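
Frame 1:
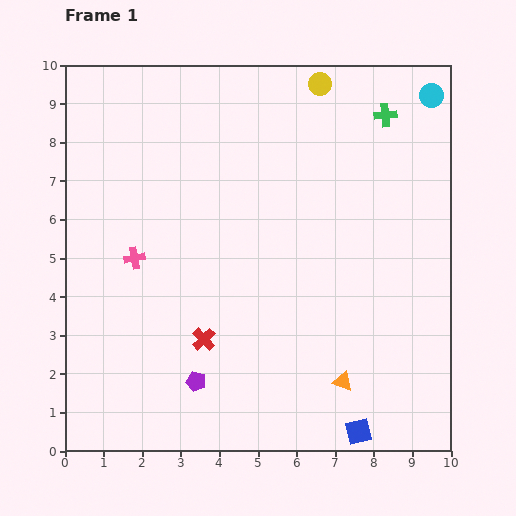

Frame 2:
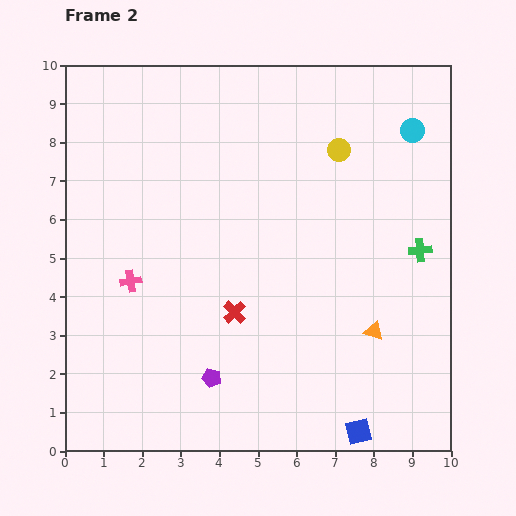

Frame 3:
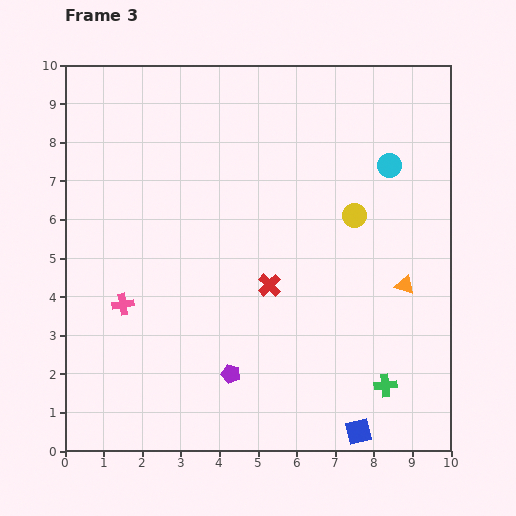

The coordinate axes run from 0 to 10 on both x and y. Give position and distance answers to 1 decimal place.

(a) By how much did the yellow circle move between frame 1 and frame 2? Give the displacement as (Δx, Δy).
(0.5, -1.7)

The yellow circle was at (6.6, 9.5) in frame 1 and (7.1, 7.8) in frame 2.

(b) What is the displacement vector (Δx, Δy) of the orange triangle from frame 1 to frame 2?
(0.8, 1.3)

The orange triangle was at (7.2, 1.8) in frame 1 and (8.0, 3.1) in frame 2.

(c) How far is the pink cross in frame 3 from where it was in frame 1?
1.2

The pink cross moved from (1.8, 5.0) to (1.5, 3.8), a distance of √(0.3² + 1.2²) ≈ 1.2.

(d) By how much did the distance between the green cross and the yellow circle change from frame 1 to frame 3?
+2.6

Distance in frame 1: 1.9. Distance in frame 3: 4.5.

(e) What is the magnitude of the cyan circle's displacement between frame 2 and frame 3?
1.1

The cyan circle moved from (9.0, 8.3) to (8.4, 7.4), a distance of √(0.6² + 0.9²) ≈ 1.1.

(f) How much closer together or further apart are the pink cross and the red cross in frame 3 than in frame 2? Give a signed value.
+1.0

Distance in frame 2: 2.8. Distance in frame 3: 3.8.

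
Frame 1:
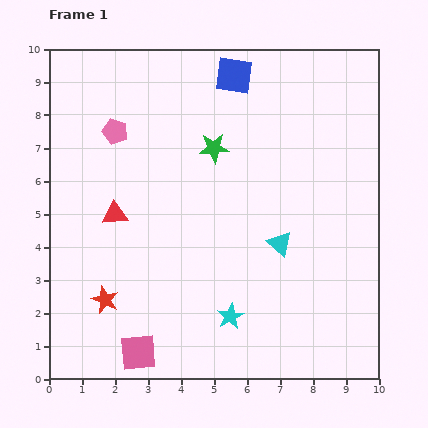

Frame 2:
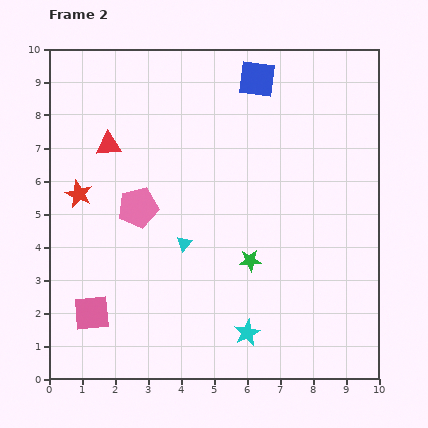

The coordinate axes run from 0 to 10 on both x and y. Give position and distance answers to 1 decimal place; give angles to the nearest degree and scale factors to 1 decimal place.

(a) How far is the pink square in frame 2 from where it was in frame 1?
1.8

The pink square moved from (2.7, 0.8) to (1.3, 2.0), a distance of √(1.4² + 1.2²) ≈ 1.8.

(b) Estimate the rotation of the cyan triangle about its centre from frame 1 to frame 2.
28° clockwise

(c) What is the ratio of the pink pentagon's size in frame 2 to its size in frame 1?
1.6×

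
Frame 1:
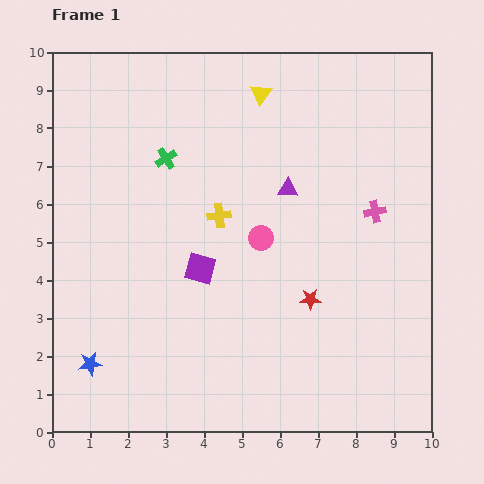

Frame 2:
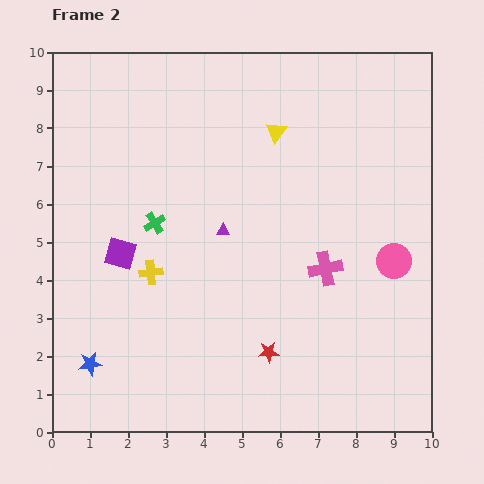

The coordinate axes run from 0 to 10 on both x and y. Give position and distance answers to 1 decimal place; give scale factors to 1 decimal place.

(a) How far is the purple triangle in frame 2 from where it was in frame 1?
2.0

The purple triangle moved from (6.2, 6.4) to (4.5, 5.3), a distance of √(1.7² + 1.1²) ≈ 2.0.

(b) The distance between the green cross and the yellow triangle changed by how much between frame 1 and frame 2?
+1.0

Distance in frame 1: 3.0. Distance in frame 2: 4.0.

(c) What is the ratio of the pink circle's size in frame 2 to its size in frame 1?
1.4×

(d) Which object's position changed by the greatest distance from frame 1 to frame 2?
the pink circle

(moved 3.6; next 2.3)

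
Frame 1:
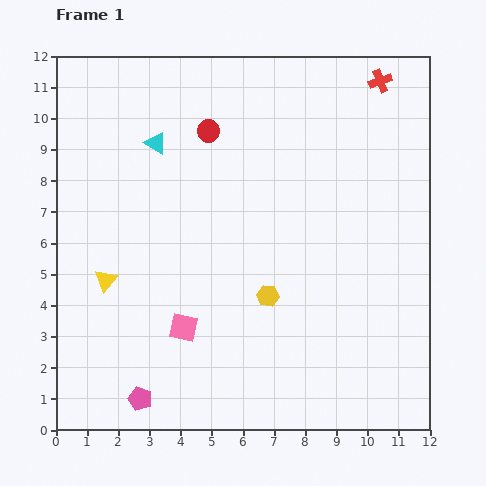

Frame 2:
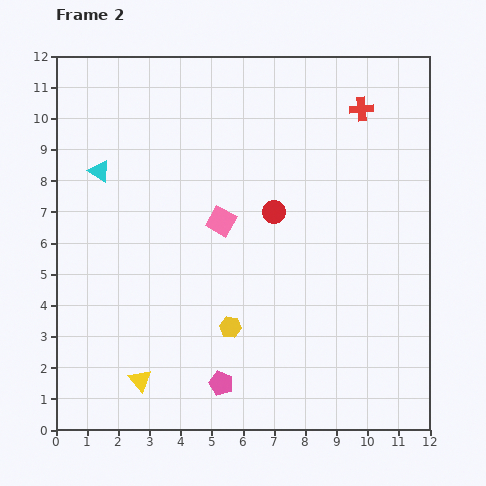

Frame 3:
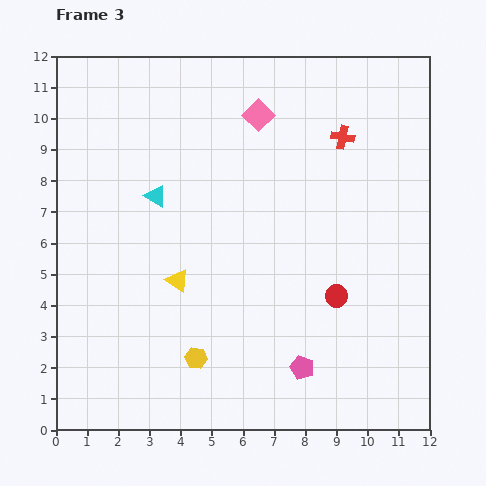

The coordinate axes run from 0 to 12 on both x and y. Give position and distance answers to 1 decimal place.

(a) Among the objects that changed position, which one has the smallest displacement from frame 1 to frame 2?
the red cross

(moved 1.1)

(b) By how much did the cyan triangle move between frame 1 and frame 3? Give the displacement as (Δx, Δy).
(0.0, -1.7)

The cyan triangle was at (3.2, 9.2) in frame 1 and (3.2, 7.5) in frame 3.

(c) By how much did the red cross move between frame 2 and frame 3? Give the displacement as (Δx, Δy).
(-0.6, -0.9)

The red cross was at (9.8, 10.3) in frame 2 and (9.2, 9.4) in frame 3.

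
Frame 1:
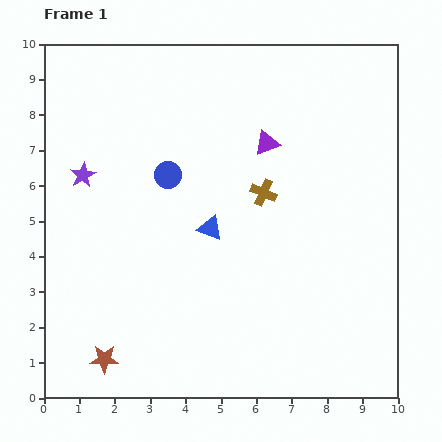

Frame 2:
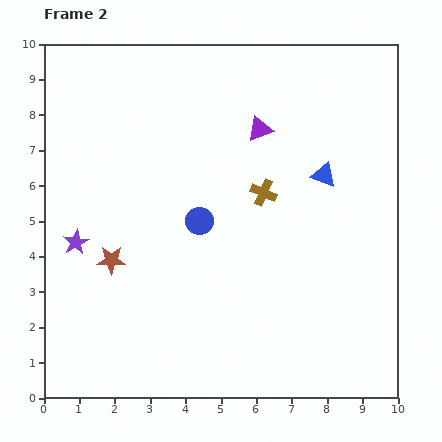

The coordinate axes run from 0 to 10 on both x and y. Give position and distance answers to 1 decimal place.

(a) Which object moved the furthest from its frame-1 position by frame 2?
the blue triangle

(moved 3.5; next 2.8)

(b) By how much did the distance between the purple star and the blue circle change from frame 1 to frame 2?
+1.2

Distance in frame 1: 2.4. Distance in frame 2: 3.6.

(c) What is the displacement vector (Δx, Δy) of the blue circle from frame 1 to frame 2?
(0.9, -1.3)

The blue circle was at (3.5, 6.3) in frame 1 and (4.4, 5.0) in frame 2.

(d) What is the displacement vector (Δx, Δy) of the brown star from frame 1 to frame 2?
(0.2, 2.8)

The brown star was at (1.7, 1.1) in frame 1 and (1.9, 3.9) in frame 2.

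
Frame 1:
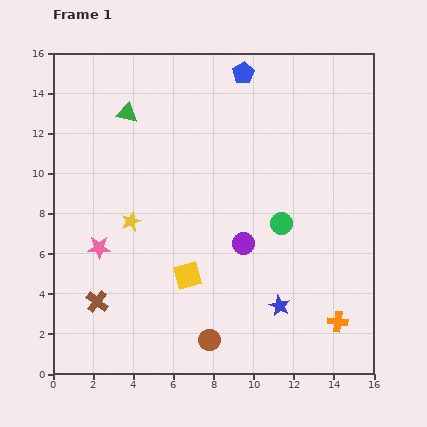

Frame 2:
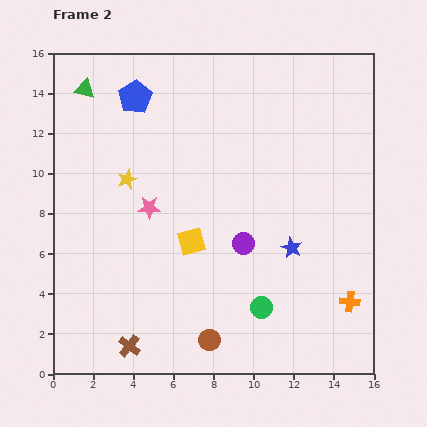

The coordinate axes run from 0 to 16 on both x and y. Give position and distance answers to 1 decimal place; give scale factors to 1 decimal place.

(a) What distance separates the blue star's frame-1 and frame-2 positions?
3.0

The blue star moved from (11.3, 3.4) to (11.9, 6.3), a distance of √(0.6² + 2.9²) ≈ 3.0.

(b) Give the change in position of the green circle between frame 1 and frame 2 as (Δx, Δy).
(-1.0, -4.2)

The green circle was at (11.4, 7.5) in frame 1 and (10.4, 3.3) in frame 2.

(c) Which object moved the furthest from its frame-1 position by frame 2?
the blue pentagon

(moved 5.5; next 4.3)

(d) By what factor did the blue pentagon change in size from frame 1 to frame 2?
1.5×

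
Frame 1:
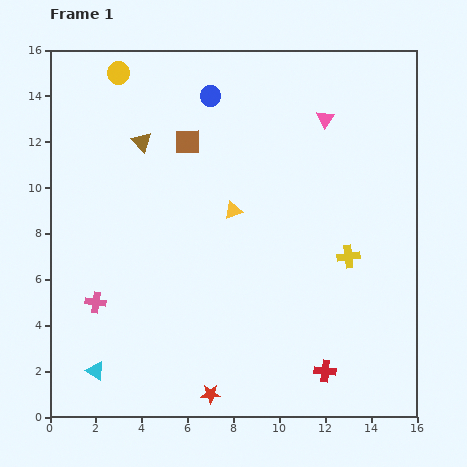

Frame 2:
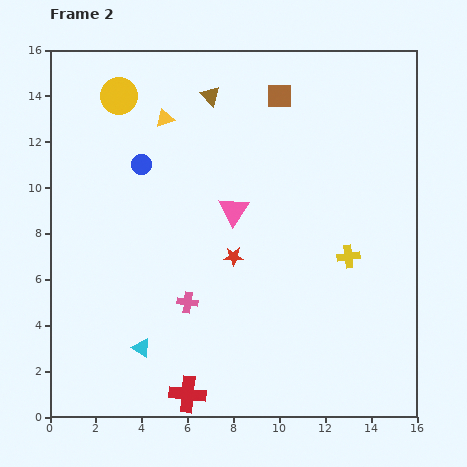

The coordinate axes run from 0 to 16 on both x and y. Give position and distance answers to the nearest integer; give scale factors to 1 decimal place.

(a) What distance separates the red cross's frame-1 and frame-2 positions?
6

The red cross moved from (12, 2) to (6, 1), a distance of √(6² + 1²) ≈ 6.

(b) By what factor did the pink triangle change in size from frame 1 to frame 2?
1.7×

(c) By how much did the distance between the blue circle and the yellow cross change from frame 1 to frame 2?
+1

Distance in frame 1: 9. Distance in frame 2: 10.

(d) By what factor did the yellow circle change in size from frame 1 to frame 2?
1.7×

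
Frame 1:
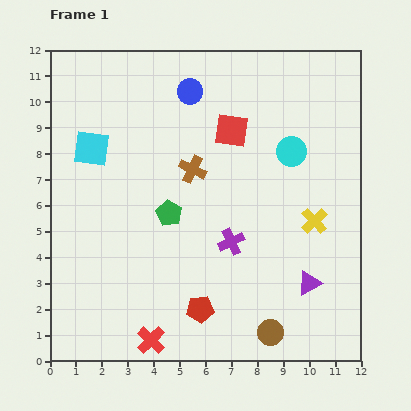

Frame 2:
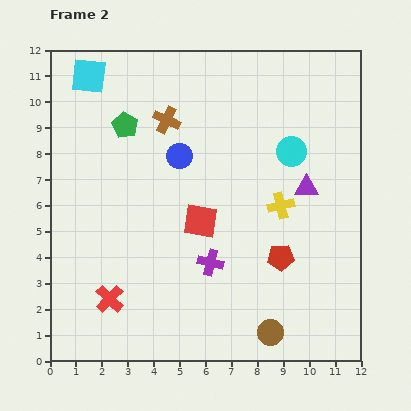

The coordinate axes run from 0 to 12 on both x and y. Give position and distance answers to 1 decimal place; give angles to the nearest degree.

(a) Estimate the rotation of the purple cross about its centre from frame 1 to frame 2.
40° clockwise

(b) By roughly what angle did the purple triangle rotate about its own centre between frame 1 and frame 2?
30° clockwise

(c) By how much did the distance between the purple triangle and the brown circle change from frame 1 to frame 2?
+3.4

Distance in frame 1: 2.4. Distance in frame 2: 5.8.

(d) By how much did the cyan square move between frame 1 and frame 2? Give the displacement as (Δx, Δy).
(-0.1, 2.8)

The cyan square was at (1.6, 8.2) in frame 1 and (1.5, 11.0) in frame 2.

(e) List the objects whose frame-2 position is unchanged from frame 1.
the brown circle, the cyan circle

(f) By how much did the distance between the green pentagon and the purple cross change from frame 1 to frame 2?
+3.6

Distance in frame 1: 2.6. Distance in frame 2: 6.2.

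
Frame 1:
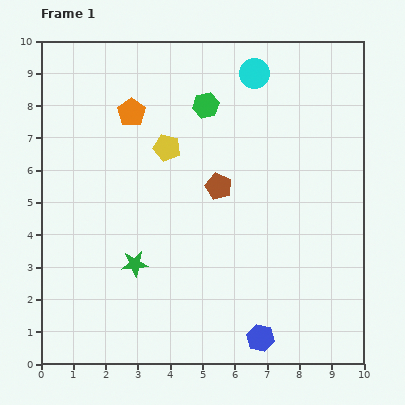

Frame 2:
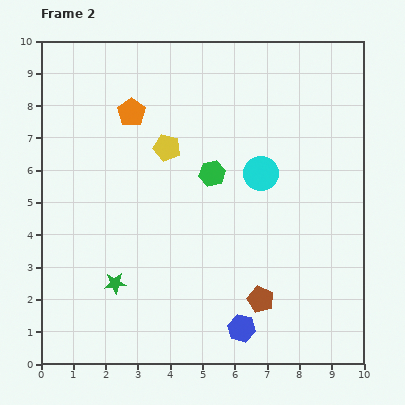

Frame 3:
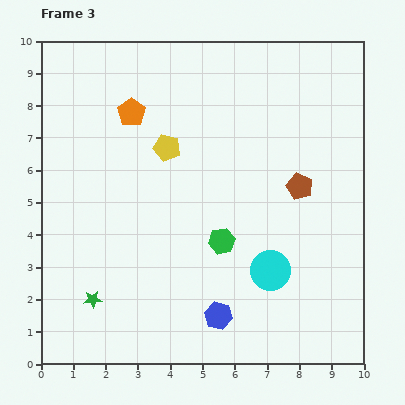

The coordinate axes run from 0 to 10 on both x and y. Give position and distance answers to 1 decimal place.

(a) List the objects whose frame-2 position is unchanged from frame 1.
the yellow pentagon, the orange pentagon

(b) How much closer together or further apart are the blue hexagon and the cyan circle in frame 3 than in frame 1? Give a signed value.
-6.1

Distance in frame 1: 8.2. Distance in frame 3: 2.1.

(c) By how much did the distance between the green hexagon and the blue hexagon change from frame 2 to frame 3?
-2.6

Distance in frame 2: 4.9. Distance in frame 3: 2.3.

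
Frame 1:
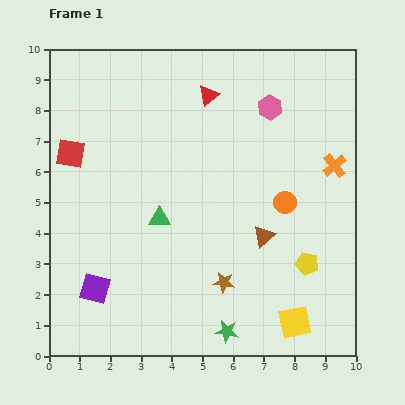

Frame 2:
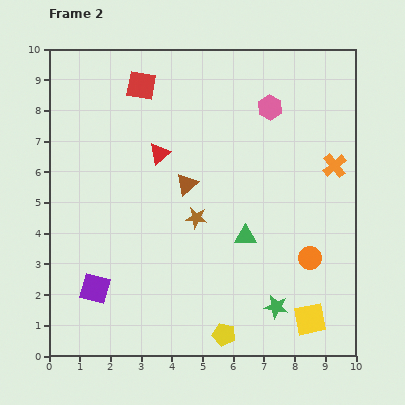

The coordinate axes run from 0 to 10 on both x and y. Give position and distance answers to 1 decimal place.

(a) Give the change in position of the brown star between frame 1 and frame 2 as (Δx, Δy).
(-0.9, 2.1)

The brown star was at (5.7, 2.4) in frame 1 and (4.8, 4.5) in frame 2.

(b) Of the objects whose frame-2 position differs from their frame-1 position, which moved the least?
the yellow square

(moved 0.5)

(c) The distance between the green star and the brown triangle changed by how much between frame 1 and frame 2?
+1.6

Distance in frame 1: 3.3. Distance in frame 2: 4.9.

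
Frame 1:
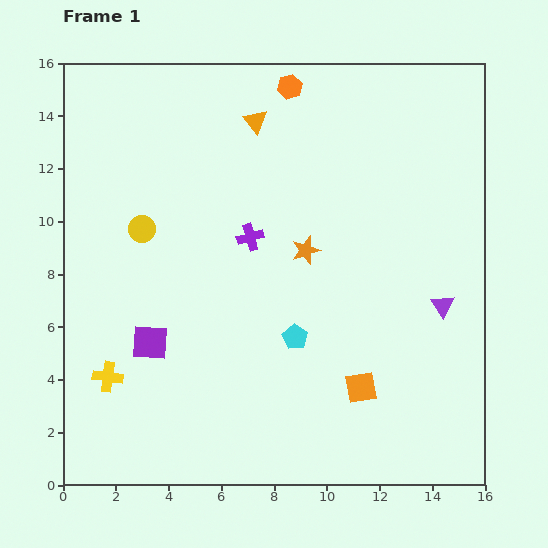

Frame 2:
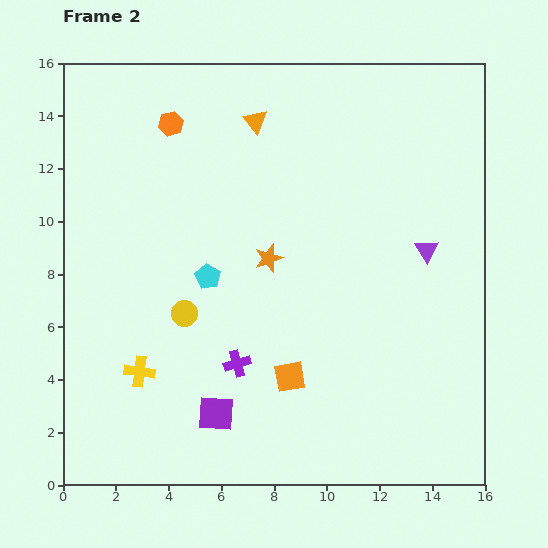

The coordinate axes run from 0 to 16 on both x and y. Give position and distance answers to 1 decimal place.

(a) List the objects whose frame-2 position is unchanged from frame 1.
the orange triangle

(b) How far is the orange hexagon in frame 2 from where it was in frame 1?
4.7

The orange hexagon moved from (8.6, 15.1) to (4.1, 13.7), a distance of √(4.5² + 1.4²) ≈ 4.7.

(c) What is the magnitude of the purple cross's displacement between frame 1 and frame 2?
4.8

The purple cross moved from (7.1, 9.4) to (6.6, 4.6), a distance of √(0.5² + 4.8²) ≈ 4.8.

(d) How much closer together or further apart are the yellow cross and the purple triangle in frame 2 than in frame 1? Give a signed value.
-1.2

Distance in frame 1: 13.0. Distance in frame 2: 11.8.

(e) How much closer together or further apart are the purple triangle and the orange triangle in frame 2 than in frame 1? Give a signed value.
-1.9

Distance in frame 1: 10.0. Distance in frame 2: 8.1.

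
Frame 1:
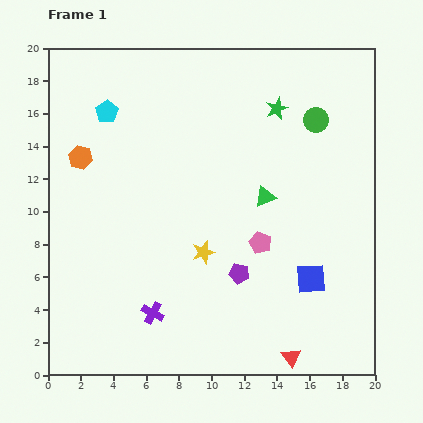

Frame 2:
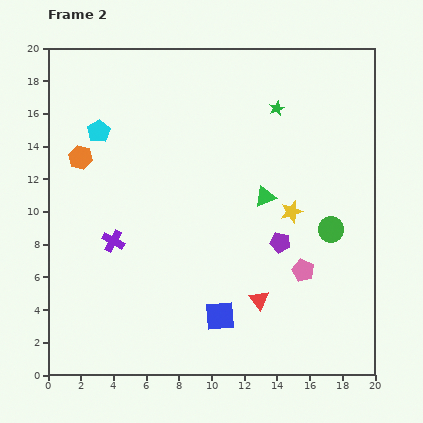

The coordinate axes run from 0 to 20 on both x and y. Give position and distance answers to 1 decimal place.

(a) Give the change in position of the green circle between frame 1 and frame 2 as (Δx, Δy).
(0.9, -6.7)

The green circle was at (16.4, 15.6) in frame 1 and (17.3, 8.9) in frame 2.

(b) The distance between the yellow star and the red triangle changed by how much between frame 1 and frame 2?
-2.6

Distance in frame 1: 8.4. Distance in frame 2: 5.8.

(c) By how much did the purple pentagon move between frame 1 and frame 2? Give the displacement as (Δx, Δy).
(2.5, 1.9)

The purple pentagon was at (11.7, 6.2) in frame 1 and (14.2, 8.1) in frame 2.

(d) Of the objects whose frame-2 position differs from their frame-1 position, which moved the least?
the cyan pentagon

(moved 1.3)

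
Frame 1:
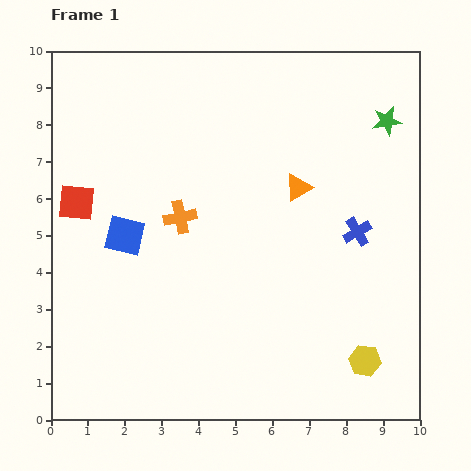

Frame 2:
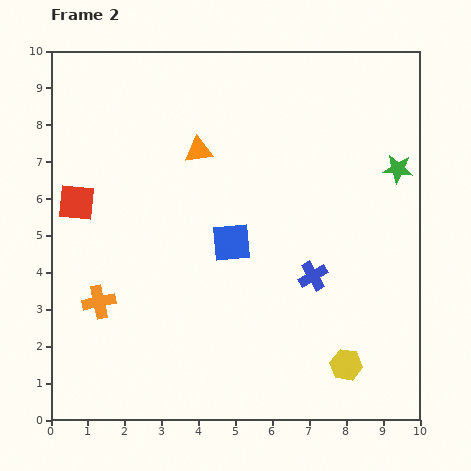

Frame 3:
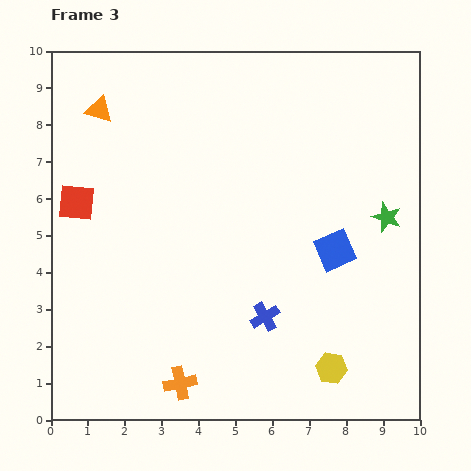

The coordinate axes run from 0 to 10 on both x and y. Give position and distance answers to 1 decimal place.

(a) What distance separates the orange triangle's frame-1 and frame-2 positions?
2.9

The orange triangle moved from (6.7, 6.3) to (4.0, 7.3), a distance of √(2.7² + 1.0²) ≈ 2.9.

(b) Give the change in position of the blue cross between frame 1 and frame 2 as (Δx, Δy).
(-1.2, -1.2)

The blue cross was at (8.3, 5.1) in frame 1 and (7.1, 3.9) in frame 2.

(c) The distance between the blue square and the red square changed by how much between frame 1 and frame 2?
+2.7

Distance in frame 1: 1.6. Distance in frame 2: 4.3.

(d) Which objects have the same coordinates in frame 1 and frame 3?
the red square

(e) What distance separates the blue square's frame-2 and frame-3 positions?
2.8

The blue square moved from (4.9, 4.8) to (7.7, 4.6), a distance of √(2.8² + 0.2²) ≈ 2.8.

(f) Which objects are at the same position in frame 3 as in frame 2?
the red square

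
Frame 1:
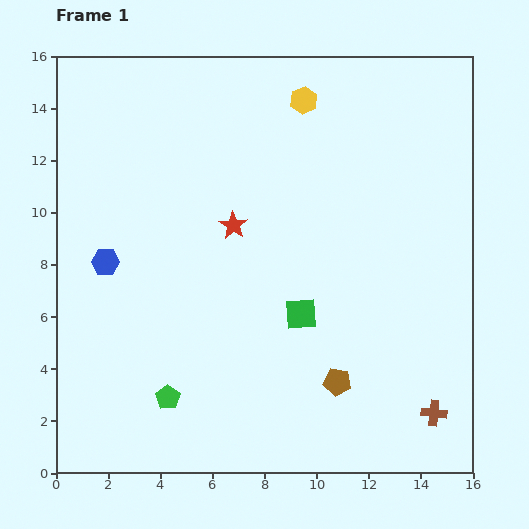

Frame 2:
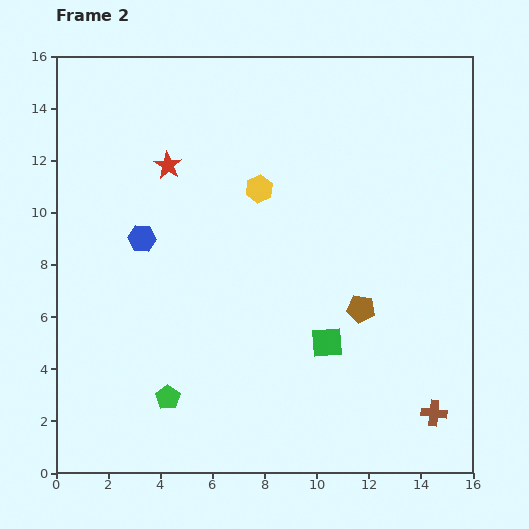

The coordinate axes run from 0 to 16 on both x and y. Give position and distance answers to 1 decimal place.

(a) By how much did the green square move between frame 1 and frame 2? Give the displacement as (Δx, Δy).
(1.0, -1.1)

The green square was at (9.4, 6.1) in frame 1 and (10.4, 5.0) in frame 2.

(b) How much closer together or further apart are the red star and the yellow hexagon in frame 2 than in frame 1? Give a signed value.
-1.9

Distance in frame 1: 5.5. Distance in frame 2: 3.6.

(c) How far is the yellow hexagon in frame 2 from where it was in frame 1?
3.8

The yellow hexagon moved from (9.5, 14.3) to (7.8, 10.9), a distance of √(1.7² + 3.4²) ≈ 3.8.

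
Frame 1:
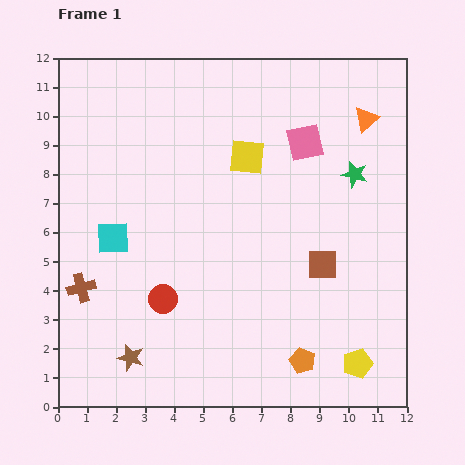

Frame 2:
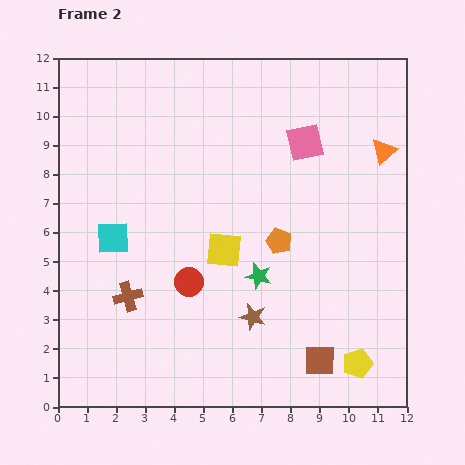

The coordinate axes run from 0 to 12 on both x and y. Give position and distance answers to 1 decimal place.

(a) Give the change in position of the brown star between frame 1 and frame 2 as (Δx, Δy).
(4.2, 1.4)

The brown star was at (2.5, 1.7) in frame 1 and (6.7, 3.1) in frame 2.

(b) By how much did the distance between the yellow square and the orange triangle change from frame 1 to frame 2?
+2.2

Distance in frame 1: 4.3. Distance in frame 2: 6.5.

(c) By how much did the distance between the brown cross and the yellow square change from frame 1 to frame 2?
-3.6

Distance in frame 1: 7.3. Distance in frame 2: 3.7.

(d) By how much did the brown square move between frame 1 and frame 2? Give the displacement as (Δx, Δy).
(-0.1, -3.3)

The brown square was at (9.1, 4.9) in frame 1 and (9.0, 1.6) in frame 2.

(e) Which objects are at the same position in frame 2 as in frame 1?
the pink square, the cyan square, the yellow pentagon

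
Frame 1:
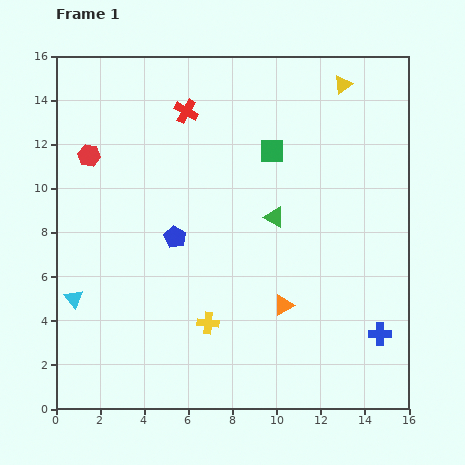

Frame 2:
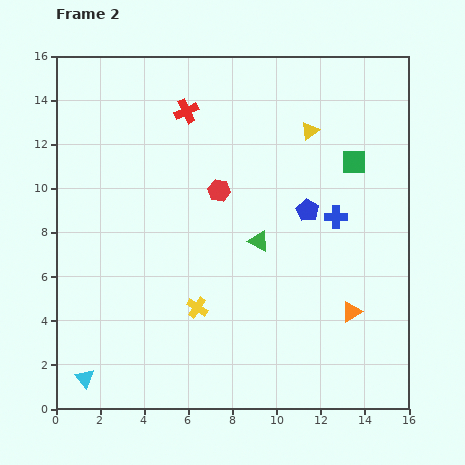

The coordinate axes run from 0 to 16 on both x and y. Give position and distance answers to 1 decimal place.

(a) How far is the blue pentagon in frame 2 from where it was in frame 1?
6.1

The blue pentagon moved from (5.4, 7.8) to (11.4, 9.0), a distance of √(6.0² + 1.2²) ≈ 6.1.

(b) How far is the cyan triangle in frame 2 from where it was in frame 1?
3.6

The cyan triangle moved from (0.8, 5.0) to (1.3, 1.4), a distance of √(0.5² + 3.6²) ≈ 3.6.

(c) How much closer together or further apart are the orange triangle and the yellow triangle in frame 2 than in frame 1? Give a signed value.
-2.0

Distance in frame 1: 10.4. Distance in frame 2: 8.4.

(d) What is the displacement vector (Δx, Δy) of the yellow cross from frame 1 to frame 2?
(-0.5, 0.7)

The yellow cross was at (6.9, 3.9) in frame 1 and (6.4, 4.6) in frame 2.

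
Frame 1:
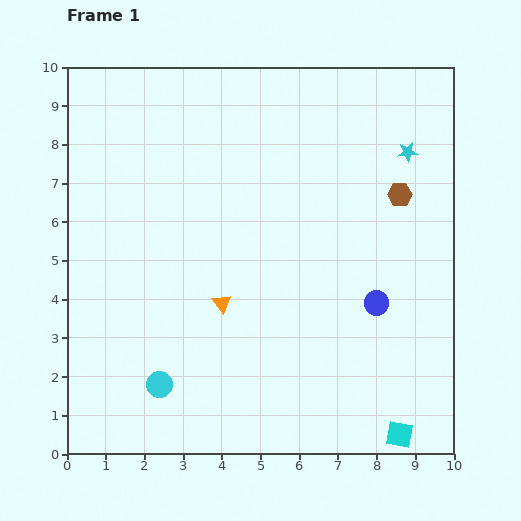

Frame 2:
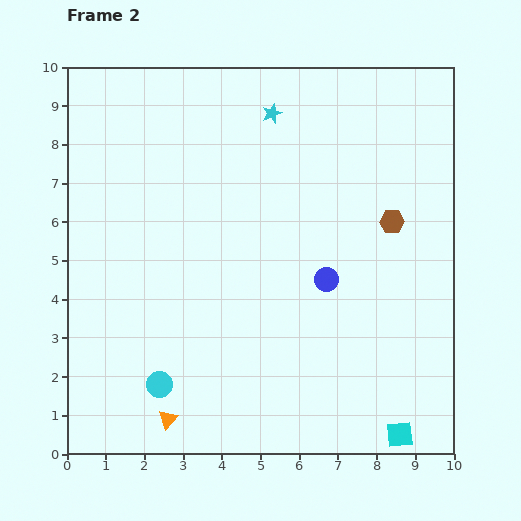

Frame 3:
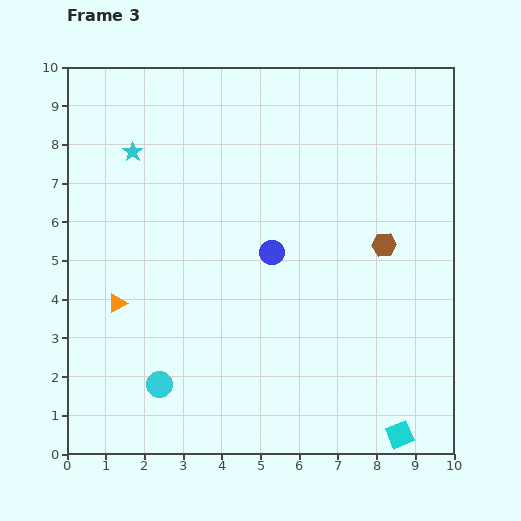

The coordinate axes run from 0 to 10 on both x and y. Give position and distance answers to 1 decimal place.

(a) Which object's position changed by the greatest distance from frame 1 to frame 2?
the cyan star

(moved 3.6; next 3.3)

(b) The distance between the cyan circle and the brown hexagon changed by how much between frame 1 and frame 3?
-1.1

Distance in frame 1: 7.9. Distance in frame 3: 6.8.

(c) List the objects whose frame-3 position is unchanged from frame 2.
the cyan circle, the cyan square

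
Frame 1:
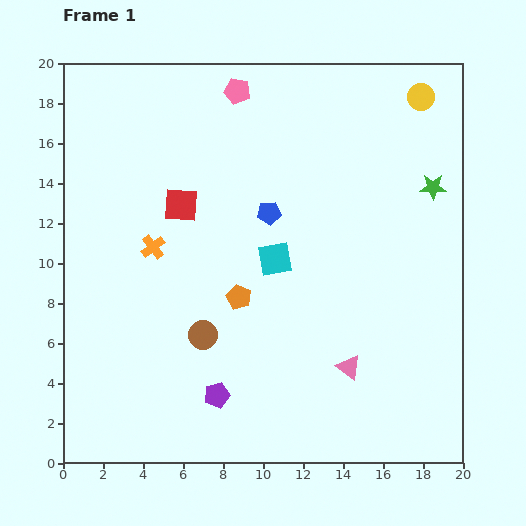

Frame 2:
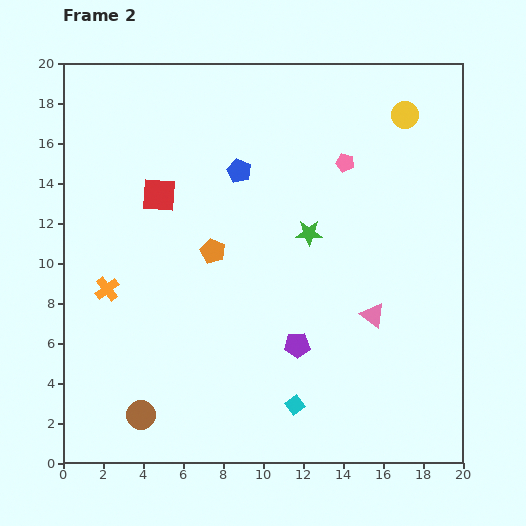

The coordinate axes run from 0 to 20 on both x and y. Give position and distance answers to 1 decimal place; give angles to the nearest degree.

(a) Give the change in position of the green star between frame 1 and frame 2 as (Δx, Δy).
(-6.2, -2.3)

The green star was at (18.5, 13.8) in frame 1 and (12.3, 11.5) in frame 2.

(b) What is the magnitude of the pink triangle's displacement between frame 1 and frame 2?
2.9

The pink triangle moved from (14.3, 4.8) to (15.5, 7.4), a distance of √(1.2² + 2.6²) ≈ 2.9.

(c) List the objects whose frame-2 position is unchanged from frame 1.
none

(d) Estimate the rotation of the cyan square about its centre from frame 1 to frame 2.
25° counter-clockwise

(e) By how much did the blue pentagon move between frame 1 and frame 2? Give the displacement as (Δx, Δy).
(-1.5, 2.1)

The blue pentagon was at (10.3, 12.5) in frame 1 and (8.8, 14.6) in frame 2.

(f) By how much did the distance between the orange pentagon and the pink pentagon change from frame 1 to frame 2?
-2.4

Distance in frame 1: 10.3. Distance in frame 2: 7.9.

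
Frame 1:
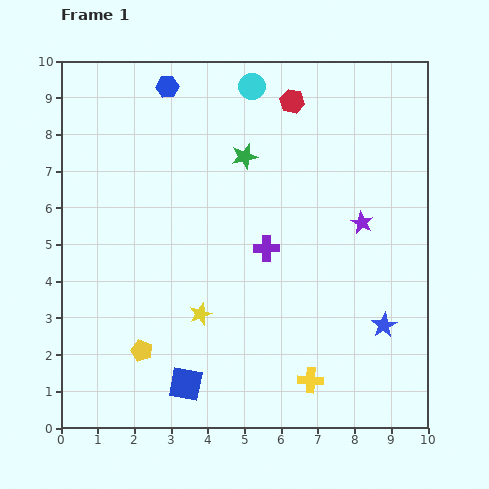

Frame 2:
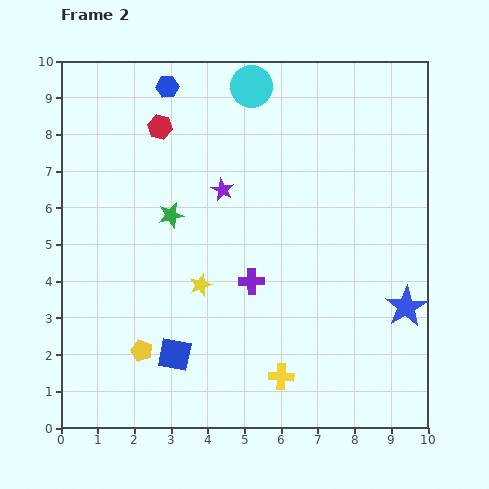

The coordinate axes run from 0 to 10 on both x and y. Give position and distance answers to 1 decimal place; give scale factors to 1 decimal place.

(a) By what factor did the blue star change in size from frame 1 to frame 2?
1.7×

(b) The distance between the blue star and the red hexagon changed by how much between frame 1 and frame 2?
+1.7

Distance in frame 1: 6.6. Distance in frame 2: 8.3.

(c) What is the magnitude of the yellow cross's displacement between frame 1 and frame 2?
0.8

The yellow cross moved from (6.8, 1.3) to (6.0, 1.4), a distance of √(0.8² + 0.1²) ≈ 0.8.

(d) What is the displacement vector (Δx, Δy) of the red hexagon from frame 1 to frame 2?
(-3.6, -0.7)

The red hexagon was at (6.3, 8.9) in frame 1 and (2.7, 8.2) in frame 2.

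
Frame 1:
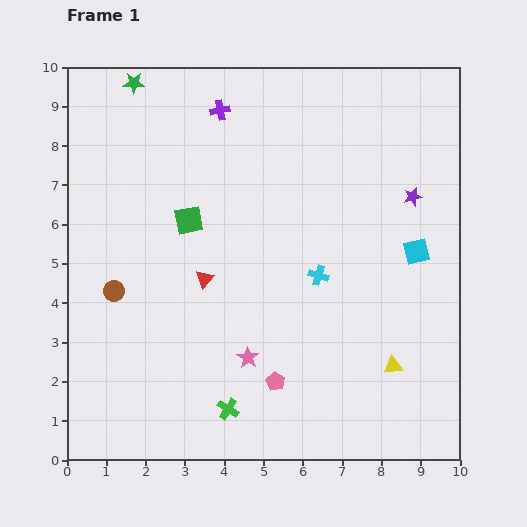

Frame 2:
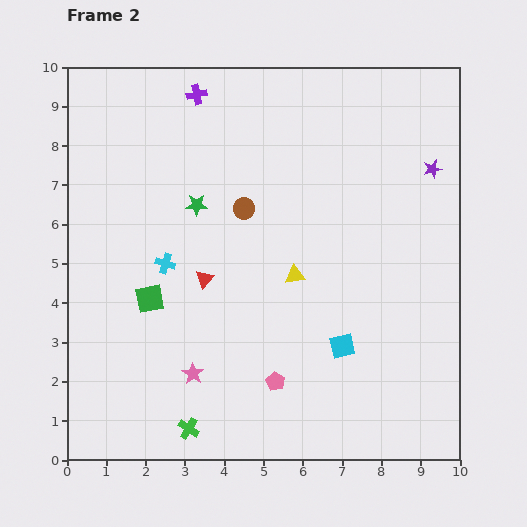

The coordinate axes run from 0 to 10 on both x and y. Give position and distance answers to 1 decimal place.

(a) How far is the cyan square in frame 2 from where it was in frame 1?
3.1

The cyan square moved from (8.9, 5.3) to (7.0, 2.9), a distance of √(1.9² + 2.4²) ≈ 3.1.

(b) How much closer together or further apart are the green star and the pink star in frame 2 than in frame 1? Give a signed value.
-3.3

Distance in frame 1: 7.6. Distance in frame 2: 4.3.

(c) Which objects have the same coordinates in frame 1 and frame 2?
the pink pentagon, the red triangle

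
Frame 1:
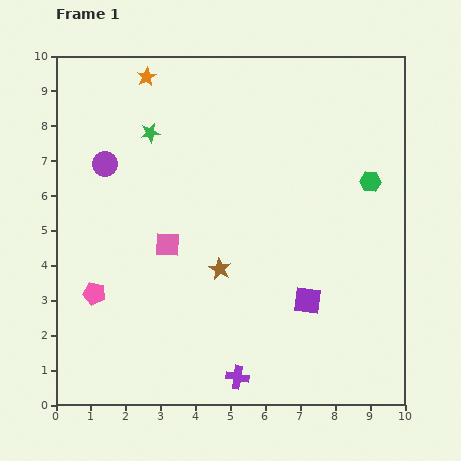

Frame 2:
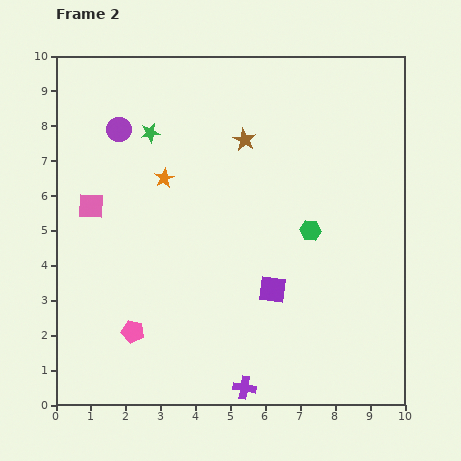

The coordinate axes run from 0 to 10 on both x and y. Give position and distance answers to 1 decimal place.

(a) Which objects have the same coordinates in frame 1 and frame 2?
the green star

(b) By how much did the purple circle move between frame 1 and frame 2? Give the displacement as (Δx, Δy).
(0.4, 1.0)

The purple circle was at (1.4, 6.9) in frame 1 and (1.8, 7.9) in frame 2.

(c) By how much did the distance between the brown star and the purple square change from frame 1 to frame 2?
+1.7

Distance in frame 1: 2.7. Distance in frame 2: 4.4.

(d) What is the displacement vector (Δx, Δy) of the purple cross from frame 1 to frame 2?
(0.2, -0.3)

The purple cross was at (5.2, 0.8) in frame 1 and (5.4, 0.5) in frame 2.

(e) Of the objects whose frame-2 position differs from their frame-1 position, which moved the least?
the purple cross

(moved 0.4)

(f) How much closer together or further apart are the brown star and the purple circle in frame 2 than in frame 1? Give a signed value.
-0.9

Distance in frame 1: 4.5. Distance in frame 2: 3.6.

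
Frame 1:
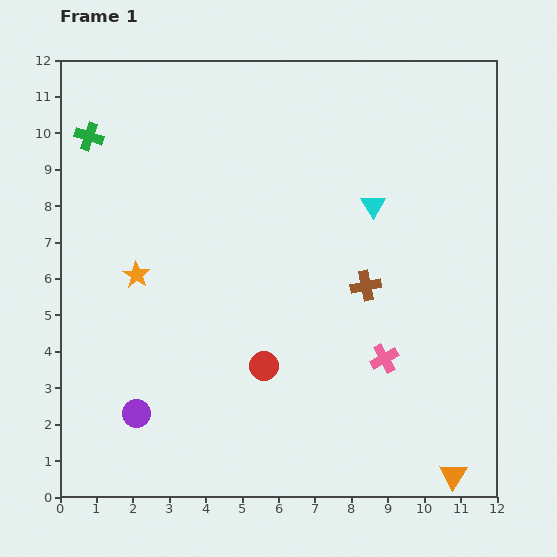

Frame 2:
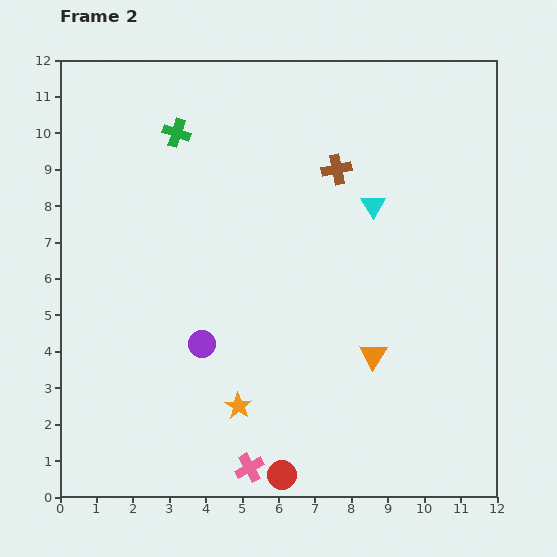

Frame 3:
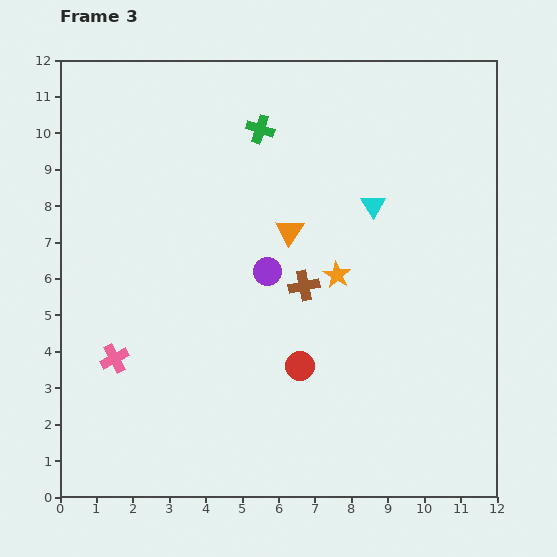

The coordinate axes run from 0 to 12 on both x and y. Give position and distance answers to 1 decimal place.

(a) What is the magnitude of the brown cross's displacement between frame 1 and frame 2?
3.3

The brown cross moved from (8.4, 5.8) to (7.6, 9.0), a distance of √(0.8² + 3.2²) ≈ 3.3.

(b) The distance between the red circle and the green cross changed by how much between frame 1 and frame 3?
-1.3

Distance in frame 1: 7.9. Distance in frame 3: 6.6.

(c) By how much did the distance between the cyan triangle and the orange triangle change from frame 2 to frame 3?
-1.7

Distance in frame 2: 4.1. Distance in frame 3: 2.4.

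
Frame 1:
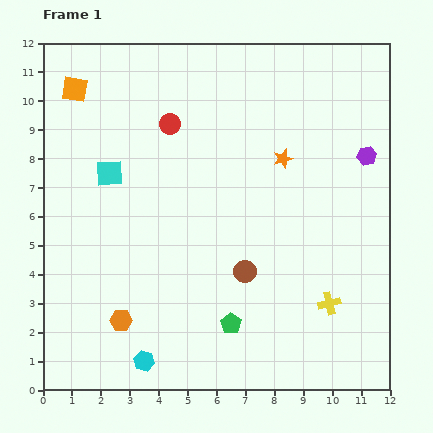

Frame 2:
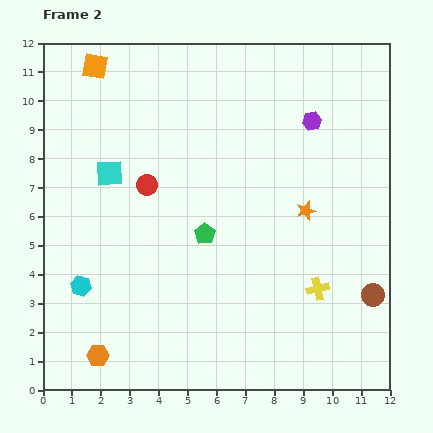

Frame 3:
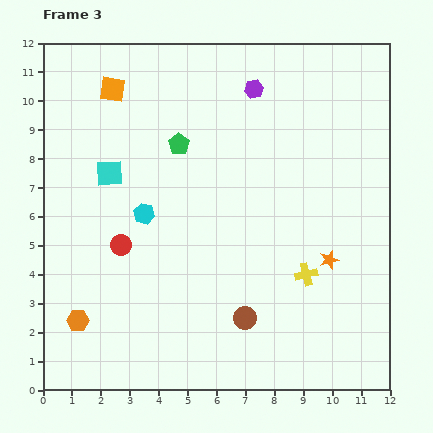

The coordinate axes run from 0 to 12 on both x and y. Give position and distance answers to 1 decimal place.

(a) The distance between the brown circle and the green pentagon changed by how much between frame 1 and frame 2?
+4.3

Distance in frame 1: 1.9. Distance in frame 2: 6.2.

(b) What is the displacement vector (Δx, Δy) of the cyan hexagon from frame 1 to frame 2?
(-2.2, 2.6)

The cyan hexagon was at (3.5, 1.0) in frame 1 and (1.3, 3.6) in frame 2.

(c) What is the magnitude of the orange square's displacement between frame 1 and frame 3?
1.3

The orange square moved from (1.1, 10.4) to (2.4, 10.4), a distance of √(1.3² + 0.0²) ≈ 1.3.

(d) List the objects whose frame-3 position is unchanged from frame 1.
the cyan square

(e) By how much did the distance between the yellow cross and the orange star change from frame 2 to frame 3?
-1.8

Distance in frame 2: 2.7. Distance in frame 3: 0.9.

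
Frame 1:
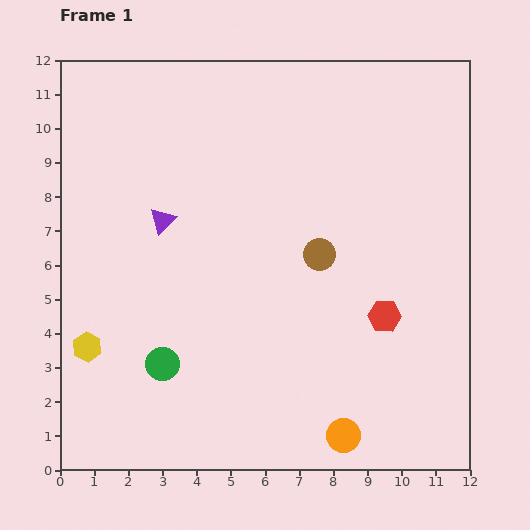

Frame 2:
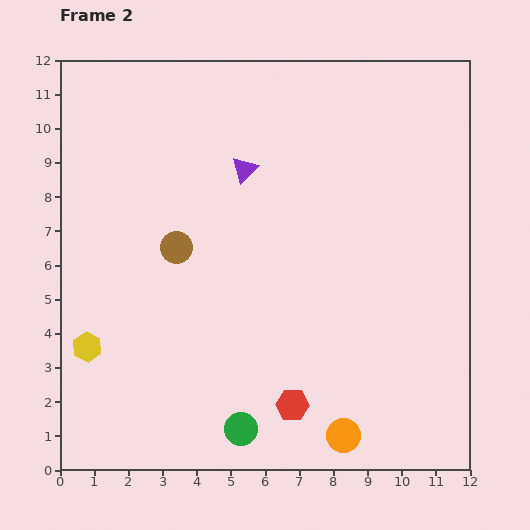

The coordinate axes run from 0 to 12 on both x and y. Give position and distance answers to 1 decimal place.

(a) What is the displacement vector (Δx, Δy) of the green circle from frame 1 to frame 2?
(2.3, -1.9)

The green circle was at (3.0, 3.1) in frame 1 and (5.3, 1.2) in frame 2.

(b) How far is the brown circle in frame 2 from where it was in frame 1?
4.2

The brown circle moved from (7.6, 6.3) to (3.4, 6.5), a distance of √(4.2² + 0.2²) ≈ 4.2.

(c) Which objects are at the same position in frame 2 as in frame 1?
the yellow hexagon, the orange circle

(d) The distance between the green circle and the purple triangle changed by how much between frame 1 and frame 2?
+3.4

Distance in frame 1: 4.2. Distance in frame 2: 7.6.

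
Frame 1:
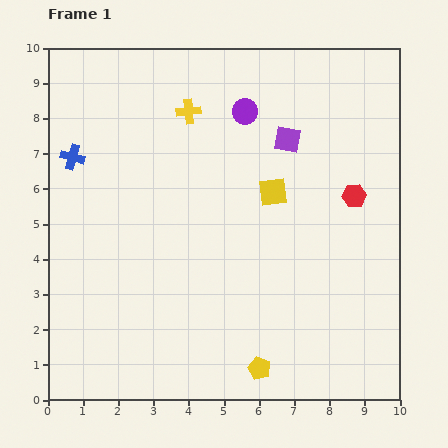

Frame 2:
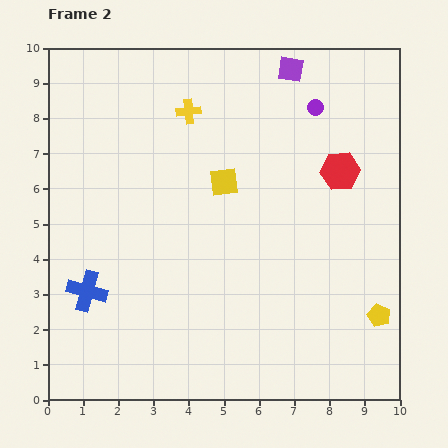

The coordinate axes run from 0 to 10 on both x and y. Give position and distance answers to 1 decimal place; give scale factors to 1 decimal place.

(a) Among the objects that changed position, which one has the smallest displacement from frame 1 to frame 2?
the red hexagon

(moved 0.8)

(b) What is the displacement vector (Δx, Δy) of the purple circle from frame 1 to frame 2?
(2.0, 0.1)

The purple circle was at (5.6, 8.2) in frame 1 and (7.6, 8.3) in frame 2.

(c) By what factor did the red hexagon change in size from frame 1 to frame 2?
1.7×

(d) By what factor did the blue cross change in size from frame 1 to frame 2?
1.6×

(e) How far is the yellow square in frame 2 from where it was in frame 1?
1.4

The yellow square moved from (6.4, 5.9) to (5.0, 6.2), a distance of √(1.4² + 0.3²) ≈ 1.4.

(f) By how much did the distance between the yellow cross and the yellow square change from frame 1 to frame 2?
-1.1

Distance in frame 1: 3.3. Distance in frame 2: 2.2.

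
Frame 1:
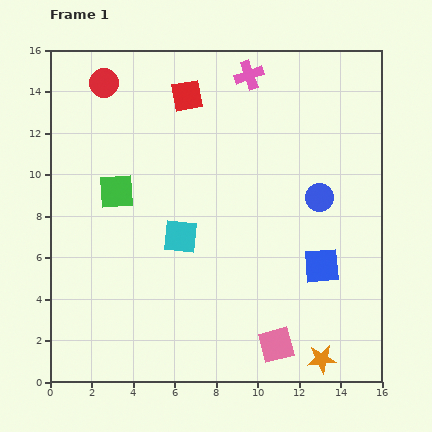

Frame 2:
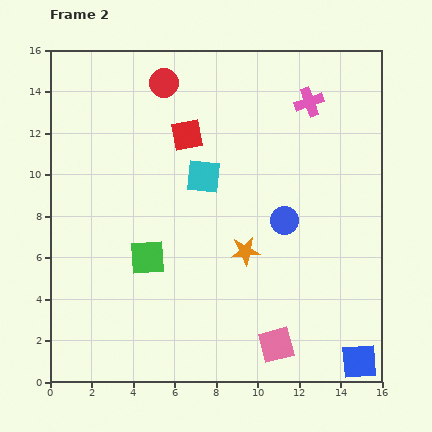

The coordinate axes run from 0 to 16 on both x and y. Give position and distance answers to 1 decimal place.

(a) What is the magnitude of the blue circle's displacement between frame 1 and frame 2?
2.0

The blue circle moved from (13.0, 8.9) to (11.3, 7.8), a distance of √(1.7² + 1.1²) ≈ 2.0.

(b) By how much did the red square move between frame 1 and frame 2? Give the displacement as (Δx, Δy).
(0.0, -1.9)

The red square was at (6.6, 13.8) in frame 1 and (6.6, 11.9) in frame 2.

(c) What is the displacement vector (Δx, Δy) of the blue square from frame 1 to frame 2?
(1.8, -4.6)

The blue square was at (13.1, 5.6) in frame 1 and (14.9, 1.0) in frame 2.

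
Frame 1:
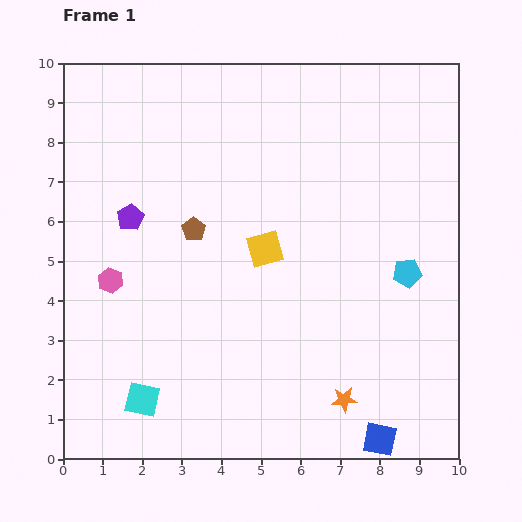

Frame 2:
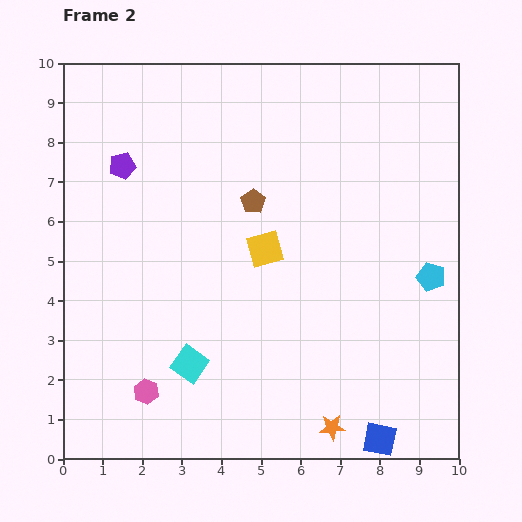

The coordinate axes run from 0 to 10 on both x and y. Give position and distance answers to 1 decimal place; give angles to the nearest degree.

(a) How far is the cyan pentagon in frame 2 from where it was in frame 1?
0.6

The cyan pentagon moved from (8.7, 4.7) to (9.3, 4.6), a distance of √(0.6² + 0.1²) ≈ 0.6.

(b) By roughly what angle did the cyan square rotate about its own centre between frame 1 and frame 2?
22° clockwise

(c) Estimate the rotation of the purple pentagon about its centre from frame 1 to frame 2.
16° clockwise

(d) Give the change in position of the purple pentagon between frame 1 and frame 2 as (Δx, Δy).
(-0.2, 1.3)

The purple pentagon was at (1.7, 6.1) in frame 1 and (1.5, 7.4) in frame 2.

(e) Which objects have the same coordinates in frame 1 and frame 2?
the yellow square, the blue square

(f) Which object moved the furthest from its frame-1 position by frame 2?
the pink hexagon

(moved 2.9; next 1.7)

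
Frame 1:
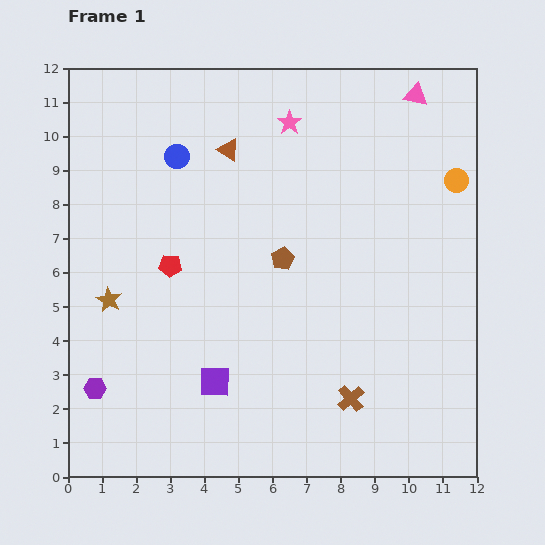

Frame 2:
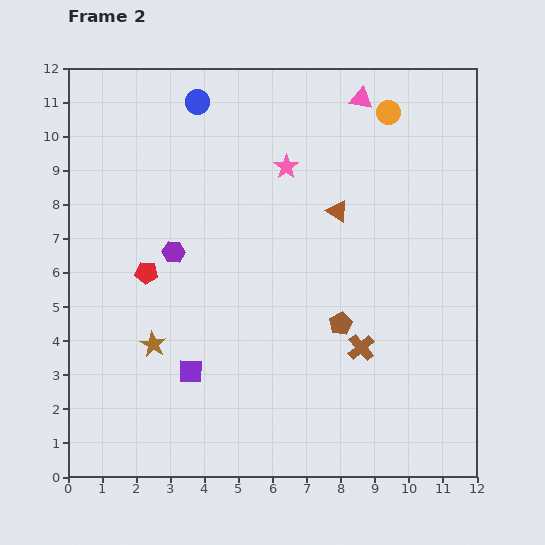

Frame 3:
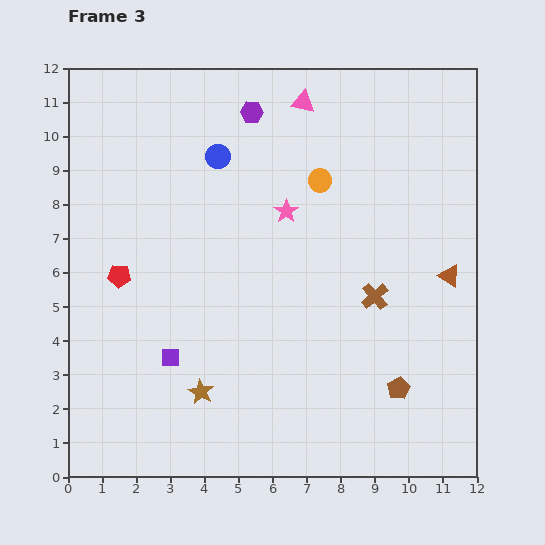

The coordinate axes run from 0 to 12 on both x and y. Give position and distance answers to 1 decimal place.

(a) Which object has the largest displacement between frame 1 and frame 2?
the purple hexagon

(moved 4.6; next 3.7)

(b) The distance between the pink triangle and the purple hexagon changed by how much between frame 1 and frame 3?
-11.2

Distance in frame 1: 12.7. Distance in frame 3: 1.5.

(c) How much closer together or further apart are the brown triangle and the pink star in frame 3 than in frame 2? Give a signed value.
+3.2

Distance in frame 2: 2.0. Distance in frame 3: 5.2.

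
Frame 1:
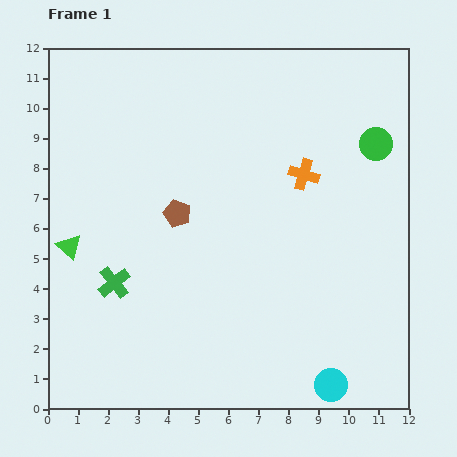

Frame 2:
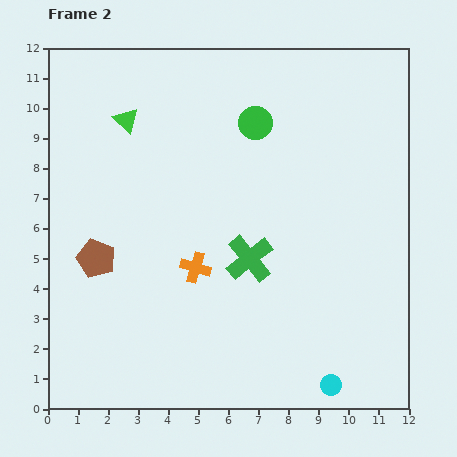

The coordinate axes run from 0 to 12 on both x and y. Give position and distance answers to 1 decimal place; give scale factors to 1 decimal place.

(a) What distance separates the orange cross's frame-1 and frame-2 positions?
4.8

The orange cross moved from (8.5, 7.8) to (4.9, 4.7), a distance of √(3.6² + 3.1²) ≈ 4.8.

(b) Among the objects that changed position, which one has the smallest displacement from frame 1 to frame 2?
the brown pentagon

(moved 3.1)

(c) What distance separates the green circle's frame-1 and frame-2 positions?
4.1

The green circle moved from (10.9, 8.8) to (6.9, 9.5), a distance of √(4.0² + 0.7²) ≈ 4.1.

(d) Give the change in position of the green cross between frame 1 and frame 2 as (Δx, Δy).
(4.5, 0.8)

The green cross was at (2.2, 4.2) in frame 1 and (6.7, 5.0) in frame 2.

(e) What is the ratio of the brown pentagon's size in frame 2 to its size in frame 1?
1.4×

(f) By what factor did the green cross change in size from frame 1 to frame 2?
1.5×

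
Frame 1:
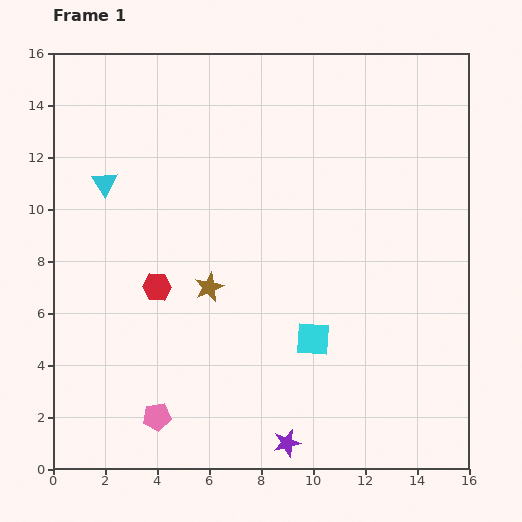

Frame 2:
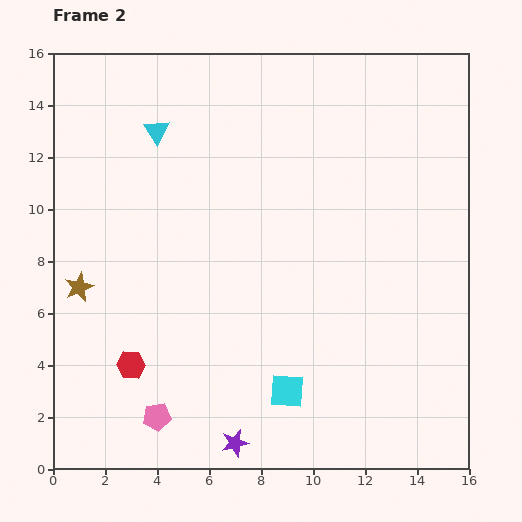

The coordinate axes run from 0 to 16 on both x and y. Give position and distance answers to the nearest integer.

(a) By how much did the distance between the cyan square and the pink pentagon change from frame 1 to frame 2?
-2

Distance in frame 1: 7. Distance in frame 2: 5.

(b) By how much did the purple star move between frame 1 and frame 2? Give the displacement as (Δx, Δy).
(-2, 0)

The purple star was at (9, 1) in frame 1 and (7, 1) in frame 2.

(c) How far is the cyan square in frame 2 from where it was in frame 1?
2

The cyan square moved from (10, 5) to (9, 3), a distance of √(1² + 2²) ≈ 2.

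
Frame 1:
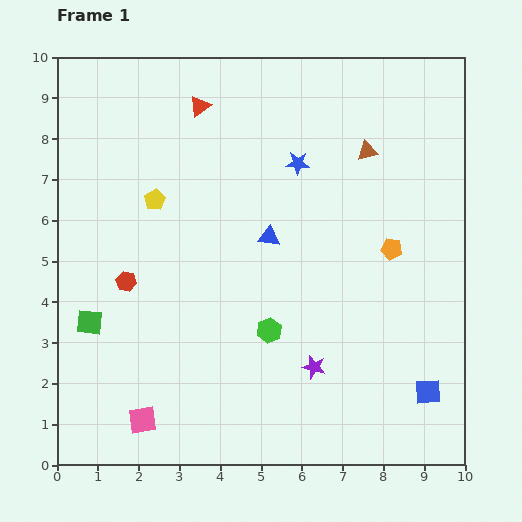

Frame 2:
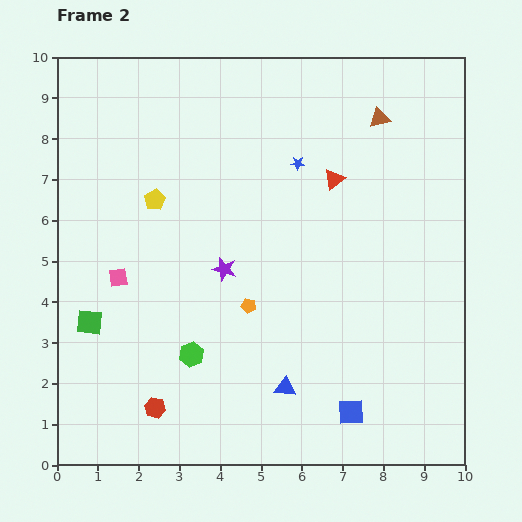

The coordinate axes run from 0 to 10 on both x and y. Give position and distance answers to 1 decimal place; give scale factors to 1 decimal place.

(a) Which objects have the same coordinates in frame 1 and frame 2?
the yellow pentagon, the green square, the blue star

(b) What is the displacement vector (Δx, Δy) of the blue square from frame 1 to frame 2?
(-1.9, -0.5)

The blue square was at (9.1, 1.8) in frame 1 and (7.2, 1.3) in frame 2.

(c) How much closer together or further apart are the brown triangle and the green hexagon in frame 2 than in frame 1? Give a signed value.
+2.4

Distance in frame 1: 5.0. Distance in frame 2: 7.4.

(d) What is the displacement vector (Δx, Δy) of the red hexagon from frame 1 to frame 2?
(0.7, -3.1)

The red hexagon was at (1.7, 4.5) in frame 1 and (2.4, 1.4) in frame 2.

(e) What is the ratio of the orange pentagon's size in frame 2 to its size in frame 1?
0.7×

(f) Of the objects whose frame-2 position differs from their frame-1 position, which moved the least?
the brown triangle

(moved 0.9)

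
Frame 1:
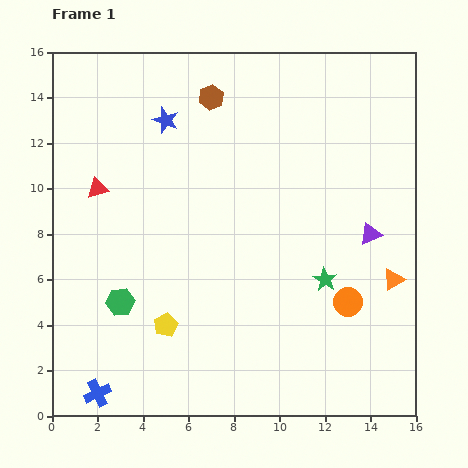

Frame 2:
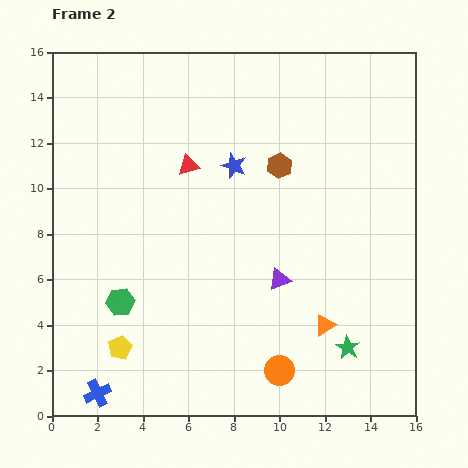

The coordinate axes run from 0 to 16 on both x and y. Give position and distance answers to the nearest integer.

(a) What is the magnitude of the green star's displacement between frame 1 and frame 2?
3

The green star moved from (12, 6) to (13, 3), a distance of √(1² + 3²) ≈ 3.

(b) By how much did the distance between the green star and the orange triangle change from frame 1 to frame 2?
-2

Distance in frame 1: 3. Distance in frame 2: 1.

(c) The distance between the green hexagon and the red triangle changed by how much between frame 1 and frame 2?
+2

Distance in frame 1: 5. Distance in frame 2: 7.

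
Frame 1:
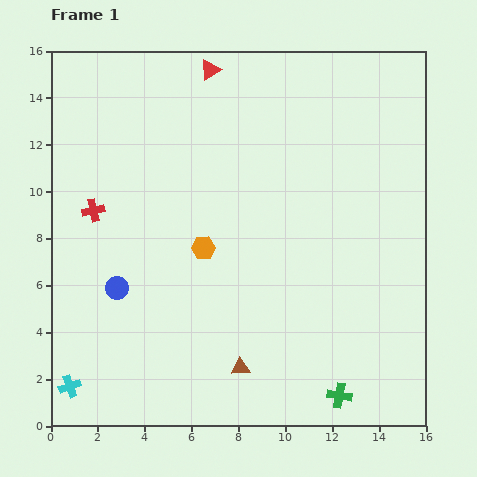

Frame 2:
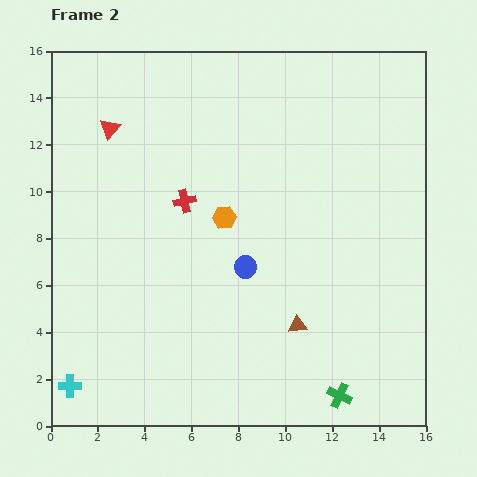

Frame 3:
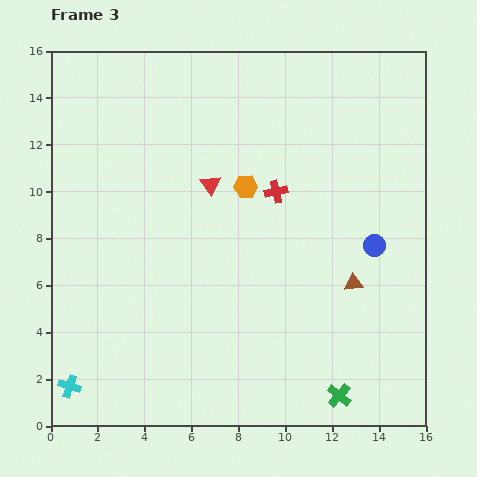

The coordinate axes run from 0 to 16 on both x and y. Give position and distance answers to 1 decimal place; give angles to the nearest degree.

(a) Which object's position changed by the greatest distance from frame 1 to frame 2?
the blue circle

(moved 5.6; next 5.0)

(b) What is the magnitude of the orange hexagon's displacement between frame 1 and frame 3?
3.2

The orange hexagon moved from (6.5, 7.6) to (8.3, 10.2), a distance of √(1.8² + 2.6²) ≈ 3.2.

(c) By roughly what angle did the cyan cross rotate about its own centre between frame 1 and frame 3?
38° clockwise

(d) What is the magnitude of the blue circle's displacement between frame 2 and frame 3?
5.6

The blue circle moved from (8.3, 6.8) to (13.8, 7.7), a distance of √(5.5² + 0.9²) ≈ 5.6.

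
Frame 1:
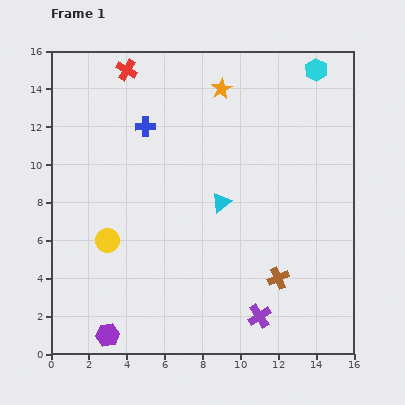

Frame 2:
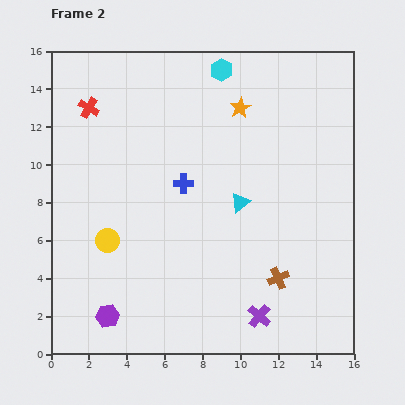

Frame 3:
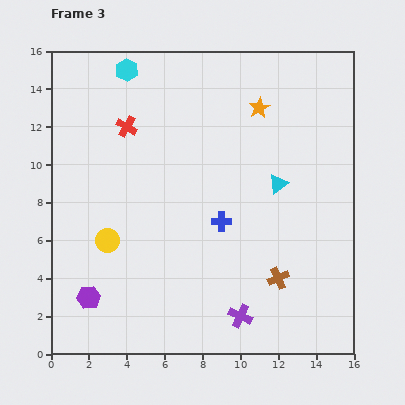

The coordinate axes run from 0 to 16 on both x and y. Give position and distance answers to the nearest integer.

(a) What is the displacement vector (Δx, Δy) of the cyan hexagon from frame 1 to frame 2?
(-5, 0)

The cyan hexagon was at (14, 15) in frame 1 and (9, 15) in frame 2.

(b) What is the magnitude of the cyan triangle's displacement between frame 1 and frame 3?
3

The cyan triangle moved from (9, 8) to (12, 9), a distance of √(3² + 1²) ≈ 3.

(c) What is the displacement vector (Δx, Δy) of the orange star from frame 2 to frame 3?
(1, 0)

The orange star was at (10, 13) in frame 2 and (11, 13) in frame 3.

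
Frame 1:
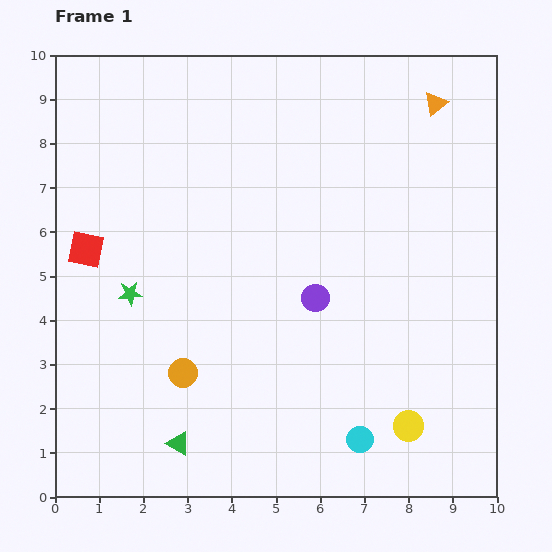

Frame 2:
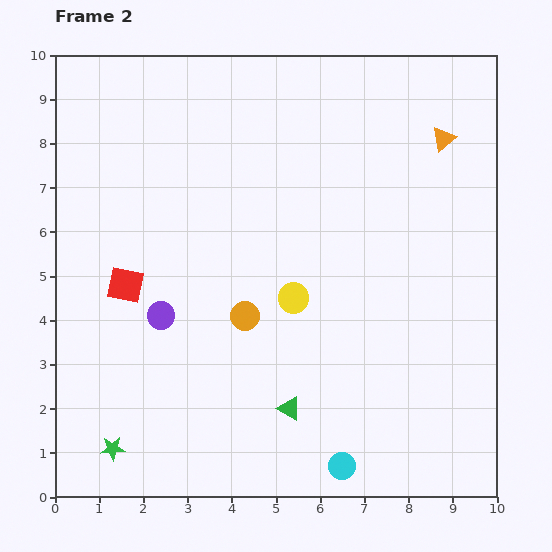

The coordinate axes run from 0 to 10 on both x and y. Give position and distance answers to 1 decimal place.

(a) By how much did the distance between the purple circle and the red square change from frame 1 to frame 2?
-4.2

Distance in frame 1: 5.3. Distance in frame 2: 1.1.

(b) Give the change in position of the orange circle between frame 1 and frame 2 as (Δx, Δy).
(1.4, 1.3)

The orange circle was at (2.9, 2.8) in frame 1 and (4.3, 4.1) in frame 2.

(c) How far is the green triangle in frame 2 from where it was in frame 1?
2.6

The green triangle moved from (2.8, 1.2) to (5.3, 2.0), a distance of √(2.5² + 0.8²) ≈ 2.6.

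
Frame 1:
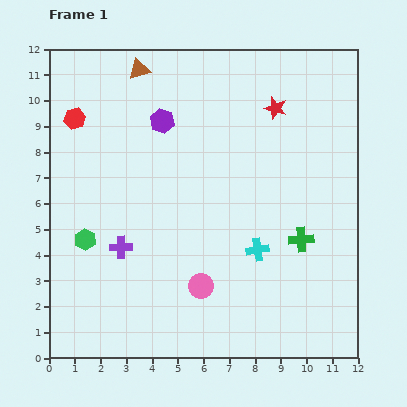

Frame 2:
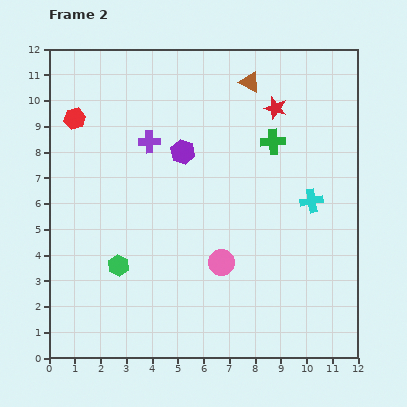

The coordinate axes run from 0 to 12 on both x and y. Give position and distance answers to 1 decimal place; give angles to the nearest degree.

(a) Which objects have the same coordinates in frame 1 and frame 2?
the red hexagon, the red star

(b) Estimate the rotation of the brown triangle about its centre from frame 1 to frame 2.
46° clockwise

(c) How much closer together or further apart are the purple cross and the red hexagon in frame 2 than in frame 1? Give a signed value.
-2.3

Distance in frame 1: 5.3. Distance in frame 2: 3.0.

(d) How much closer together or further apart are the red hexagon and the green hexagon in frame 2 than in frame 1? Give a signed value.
+1.2

Distance in frame 1: 4.7. Distance in frame 2: 5.9.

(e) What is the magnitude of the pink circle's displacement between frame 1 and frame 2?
1.2

The pink circle moved from (5.9, 2.8) to (6.7, 3.7), a distance of √(0.8² + 0.9²) ≈ 1.2.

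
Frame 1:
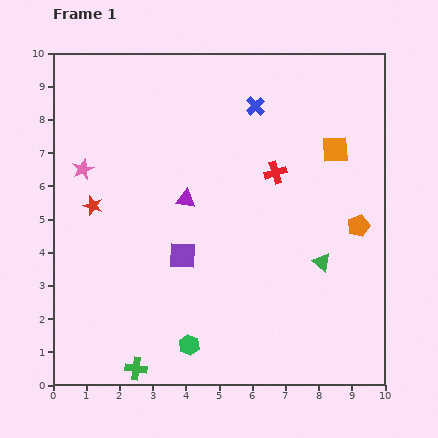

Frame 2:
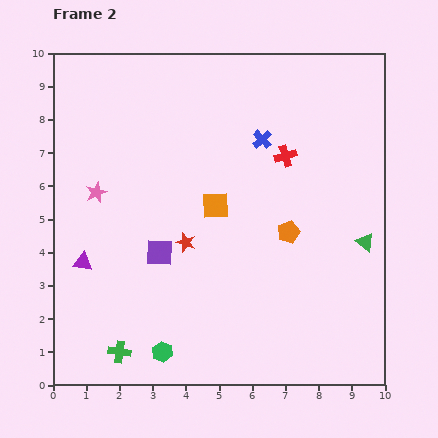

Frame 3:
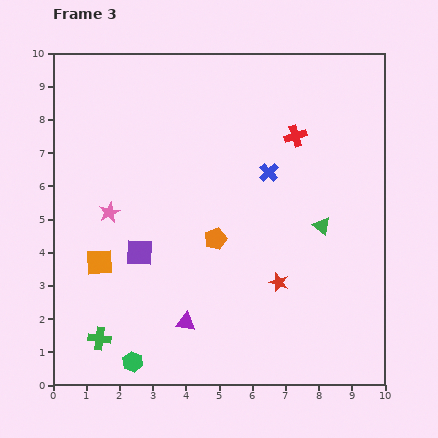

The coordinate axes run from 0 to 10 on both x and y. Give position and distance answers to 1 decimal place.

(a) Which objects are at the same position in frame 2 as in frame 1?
none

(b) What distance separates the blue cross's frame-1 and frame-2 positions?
1.0

The blue cross moved from (6.1, 8.4) to (6.3, 7.4), a distance of √(0.2² + 1.0²) ≈ 1.0.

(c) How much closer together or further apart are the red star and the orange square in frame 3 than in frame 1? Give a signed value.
-2.1

Distance in frame 1: 7.5. Distance in frame 3: 5.4.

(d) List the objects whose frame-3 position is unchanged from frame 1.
none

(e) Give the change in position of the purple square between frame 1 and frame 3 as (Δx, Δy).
(-1.3, 0.1)

The purple square was at (3.9, 3.9) in frame 1 and (2.6, 4.0) in frame 3.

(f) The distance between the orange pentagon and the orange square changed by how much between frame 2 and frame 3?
+1.3

Distance in frame 2: 2.3. Distance in frame 3: 3.6.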